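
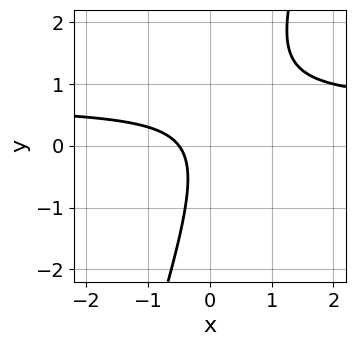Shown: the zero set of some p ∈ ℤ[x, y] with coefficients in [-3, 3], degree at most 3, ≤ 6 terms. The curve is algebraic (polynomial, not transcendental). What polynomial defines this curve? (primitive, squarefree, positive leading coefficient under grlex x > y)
(a) deg p = 2.
(b) From the visible intercepts: the curve avoids every integer y-axis point in the box.
(c) Together with the visible shape, these determine p as stated.

3*x*y - y^2 - 2*x - 1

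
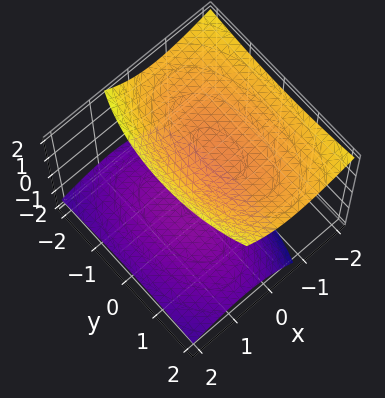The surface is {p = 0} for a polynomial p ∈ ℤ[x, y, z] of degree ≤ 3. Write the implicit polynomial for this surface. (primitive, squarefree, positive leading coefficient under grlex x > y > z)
The picture has 2 separate pieces.
The degree is 2 — no degree-1 surface has this shape.
From the axis intercepts and sections: it misses every integer gridline on the x-axis; no y-intercept at any integer in the box.
The integer polynomial consistent with all of this is the stated p.

3*x^2 + 3*x*z + y^2 - 3*z^2 + 3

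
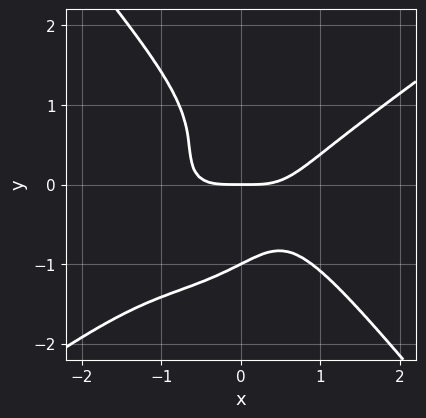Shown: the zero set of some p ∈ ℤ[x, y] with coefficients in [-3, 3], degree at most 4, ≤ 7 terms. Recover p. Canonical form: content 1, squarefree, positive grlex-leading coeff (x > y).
First, deg p = 4. No degree-3 curve has this shape.
Next, reading off the gridlines: the y-axis gridline crossings are at y ∈ {-1, 0}; it meets the x-axis at x = 0 (among the integer gridlines).
Finally, matching integer coefficients to the picture gives p.

2*x^4 - 2*x^3*y - 2*y^4 - 3*x*y^2 - 2*y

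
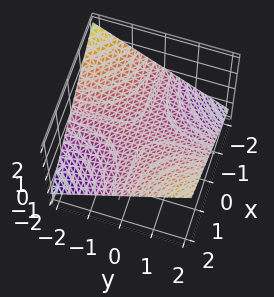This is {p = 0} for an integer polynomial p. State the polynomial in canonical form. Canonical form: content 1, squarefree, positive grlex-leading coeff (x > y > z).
x*y - 3*z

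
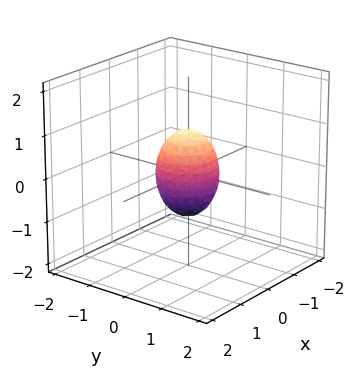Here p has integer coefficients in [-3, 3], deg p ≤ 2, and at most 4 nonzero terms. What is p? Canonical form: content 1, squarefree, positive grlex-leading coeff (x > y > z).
First, degree: a closed, bounded, convex surface; a quadric, so deg p = 2.
Next, symmetries: mirror symmetry z ↦ −z ⇒ only even powers of z; the surface is invariant under rotation about z: p = q(x² + y², z).
Next, checking where it meets the axes: among the integer gridlines, it crosses the z-axis at z ∈ {-1, 1}; a circular section at z = 0 has radius between 0 and 1.
Finally, solving for integer coefficients yields p as stated.

2*x^2 + 2*y^2 + z^2 - 1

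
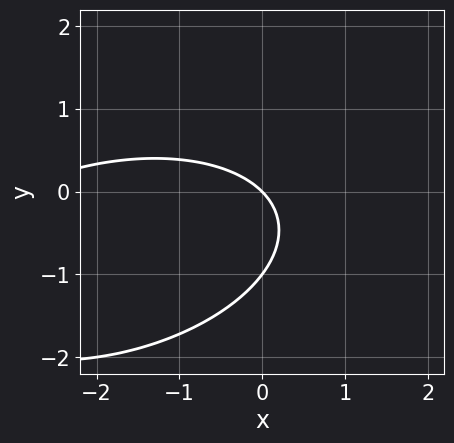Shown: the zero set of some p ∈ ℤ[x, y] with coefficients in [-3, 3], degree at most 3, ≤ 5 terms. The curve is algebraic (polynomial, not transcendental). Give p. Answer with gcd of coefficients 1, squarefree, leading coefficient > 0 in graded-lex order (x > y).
First, deg p = 2.
Next, checking where it meets the axes: one x-axis crossing is at x = 0; the y-axis gridline crossings are at y ∈ {-1, 0}.
Finally, matching integer coefficients to the picture gives p.

x^2 - x*y + 3*y^2 + 3*x + 3*y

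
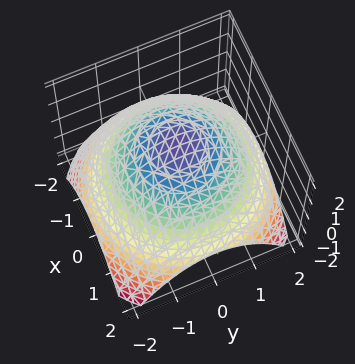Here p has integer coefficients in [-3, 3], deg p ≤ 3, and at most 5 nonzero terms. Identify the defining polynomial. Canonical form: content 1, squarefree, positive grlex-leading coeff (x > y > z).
The degree is 2 — a generic line meets the surface in up to 2 points.
Symmetry: every cross-section ⟂ z is a circle, so x, y appear only via x² + y².
Checking where it meets the axes: a circular section at z = 1 has radius exactly 1.
Matching integer coefficients to the picture gives p.

x^2 + y^2 + 2*z - 3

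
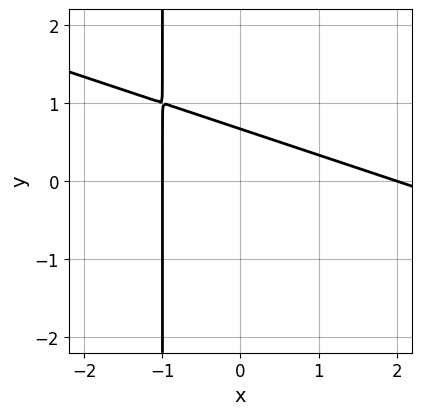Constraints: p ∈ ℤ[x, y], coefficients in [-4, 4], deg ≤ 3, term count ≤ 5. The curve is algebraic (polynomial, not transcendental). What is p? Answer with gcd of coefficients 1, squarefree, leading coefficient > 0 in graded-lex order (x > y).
x^2 + 3*x*y - x + 3*y - 2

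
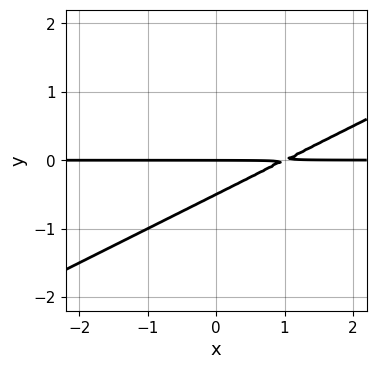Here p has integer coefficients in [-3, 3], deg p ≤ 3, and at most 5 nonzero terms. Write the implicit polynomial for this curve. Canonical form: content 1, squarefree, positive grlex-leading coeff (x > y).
x*y - 2*y^2 - y

1. Degree: a generic line meets the curve in up to 2 points, so deg p = 2.
2. Checking where it meets the axes: it meets the y-axis at y = 0 (among the integer gridlines); the visible x-axis segment lies entirely on the curve.
3. Matching integer coefficients to the picture gives p.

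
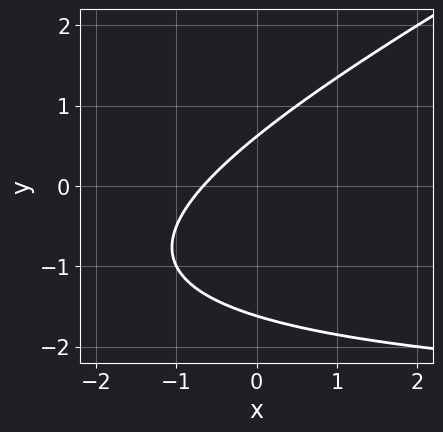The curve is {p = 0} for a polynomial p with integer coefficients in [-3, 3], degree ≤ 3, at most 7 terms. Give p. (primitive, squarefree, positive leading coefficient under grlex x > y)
x*y - 2*y^2 + 3*x - 2*y + 2

deg p = 2. No degree-1 curve has this shape.
Matching integer coefficients to the picture gives p.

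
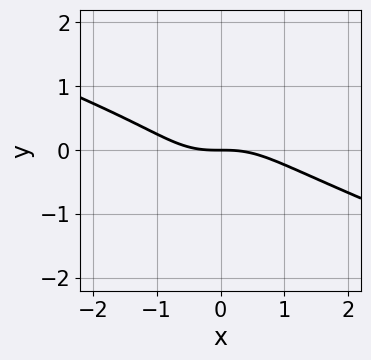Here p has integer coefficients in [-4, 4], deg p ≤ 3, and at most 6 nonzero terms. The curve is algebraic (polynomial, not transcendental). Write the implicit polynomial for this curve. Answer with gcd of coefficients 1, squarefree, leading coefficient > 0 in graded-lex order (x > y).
(a) deg p = 3. A generic line meets the curve in up to 3 points.
(b) Checking where it meets the axes: it meets the x-axis at x = 0 (among the integer gridlines); it crosses the y-axis at the gridline y = 0.
(c) Matching integer coefficients to the picture gives p.

x^3 + 2*x^2*y + 3*y^3 - y^2 + 2*y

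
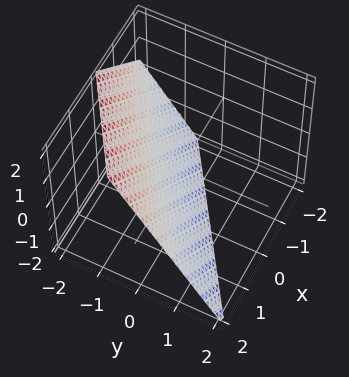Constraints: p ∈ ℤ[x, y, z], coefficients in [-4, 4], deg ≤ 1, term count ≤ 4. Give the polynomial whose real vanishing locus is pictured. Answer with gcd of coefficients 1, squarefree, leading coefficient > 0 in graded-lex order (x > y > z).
Degree: the surface is flat (a plane), so deg p = 1.
Against the integer gridlines: one x-axis crossing is at x = 1; it meets the z-axis at z = -1 (among the integer gridlines).
The integer polynomial consistent with all of this is the stated p.

2*x - 3*y - 2*z - 2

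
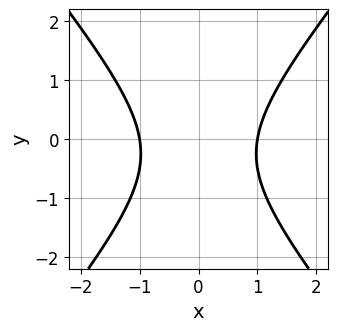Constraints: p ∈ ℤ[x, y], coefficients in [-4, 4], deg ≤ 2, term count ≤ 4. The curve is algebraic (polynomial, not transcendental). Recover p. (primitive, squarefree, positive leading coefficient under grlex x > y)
3*x^2 - 2*y^2 - y - 3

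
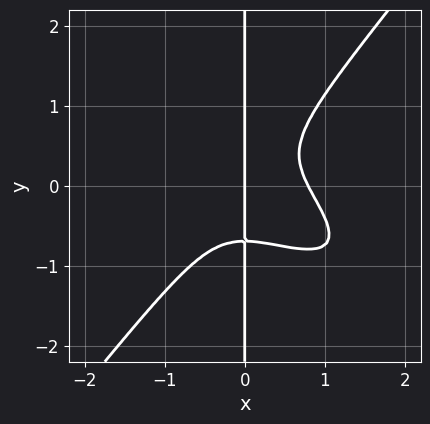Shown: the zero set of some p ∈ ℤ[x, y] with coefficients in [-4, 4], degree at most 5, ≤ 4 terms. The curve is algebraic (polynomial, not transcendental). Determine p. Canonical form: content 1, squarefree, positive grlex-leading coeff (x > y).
2*x^4 + 3*x^3*y - 3*x*y^3 - x

First, deg p = 4. The shape is more complex than any degree-3 curve.
Then, from the axis intercepts and sections: the visible y-axis segment lies entirely on the curve; one x-axis crossing is at x = 0.
Finally, together with the visible shape, these determine p as stated.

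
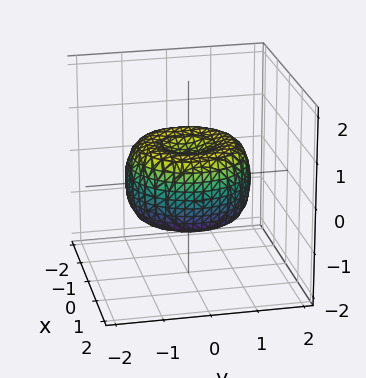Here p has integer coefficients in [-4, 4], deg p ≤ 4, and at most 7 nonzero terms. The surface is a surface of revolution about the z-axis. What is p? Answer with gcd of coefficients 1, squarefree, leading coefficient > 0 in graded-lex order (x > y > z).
2*x^4 + 4*x^2*y^2 + 2*y^4 - 3*x^2 - 3*y^2 + 3*z^2 - 1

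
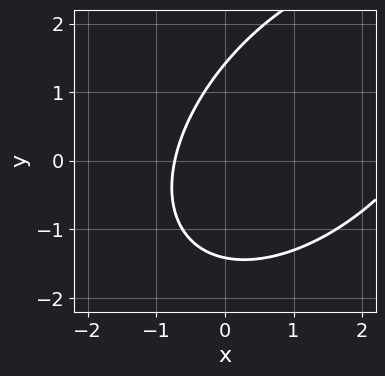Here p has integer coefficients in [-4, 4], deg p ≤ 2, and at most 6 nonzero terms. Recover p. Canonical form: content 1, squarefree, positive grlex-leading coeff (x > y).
x^2 - x*y + y^2 - 2*x - 2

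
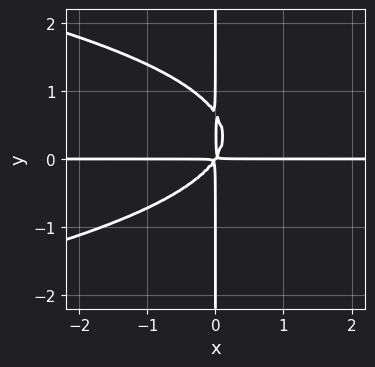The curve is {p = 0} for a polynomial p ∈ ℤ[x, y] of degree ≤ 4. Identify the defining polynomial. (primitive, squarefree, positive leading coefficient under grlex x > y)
3*x*y^3 + 3*x^2*y - 2*x*y^2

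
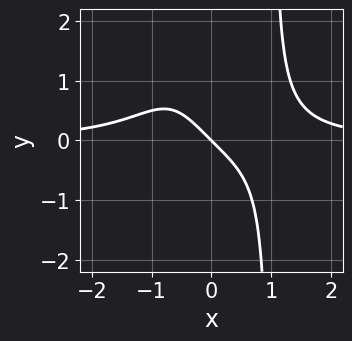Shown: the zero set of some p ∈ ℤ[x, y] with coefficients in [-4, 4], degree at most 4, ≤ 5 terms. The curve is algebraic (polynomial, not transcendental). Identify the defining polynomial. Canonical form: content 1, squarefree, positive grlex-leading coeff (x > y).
1. deg p = 4. A generic line meets the curve in up to 4 points.
2. Checking where it meets the axes: it meets the y-axis at y = 0 (among the integer gridlines); it crosses the x-axis at the gridline x = 0.
3. The integer polynomial consistent with all of this is the stated p.

x^3*y - x - y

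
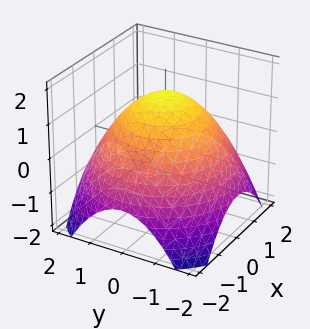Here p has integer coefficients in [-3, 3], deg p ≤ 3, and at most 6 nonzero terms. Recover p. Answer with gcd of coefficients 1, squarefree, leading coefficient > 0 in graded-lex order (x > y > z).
x^2 + y^2 + 2*z - 3

1. The degree is 2 — a generic line meets the surface in up to 2 points.
2. Symmetry: every cross-section ⟂ z is a circle, so x, y appear only via x² + y².
3. From the axis intercepts and sections: a circular section at z = 0 has radius between 1 and 2.
4. Assembling these constraints gives the stated polynomial.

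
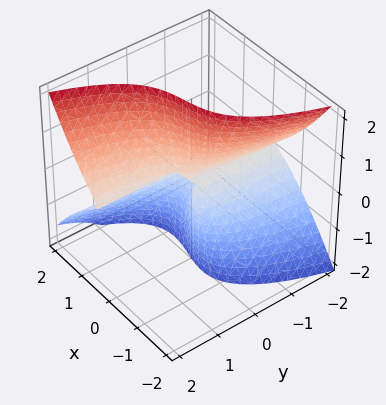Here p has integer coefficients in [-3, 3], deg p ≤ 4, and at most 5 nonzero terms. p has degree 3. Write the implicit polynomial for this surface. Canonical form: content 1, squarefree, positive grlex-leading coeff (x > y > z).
The degree is 3 — the shape is more complex than any degree-2 surface.
Checking where it meets the axes: the visible z-axis segment lies entirely on the surface; every point of the y-axis in the box is on the surface.
Together with the visible shape, these determine p as stated.

2*x^3 - 2*y*z^2 - x^2 + x*z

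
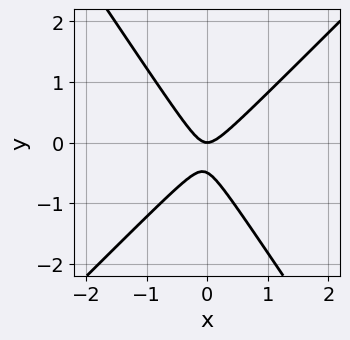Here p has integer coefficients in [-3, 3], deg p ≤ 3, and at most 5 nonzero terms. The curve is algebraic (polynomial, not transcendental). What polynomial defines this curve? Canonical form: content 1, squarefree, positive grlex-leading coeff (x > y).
First, deg p = 2.
Next, reading off the gridlines: one y-axis crossing is at y = 0; it crosses the x-axis at the gridline x = 0.
Finally, assembling these constraints gives the stated polynomial.

3*x^2 - x*y - 2*y^2 - y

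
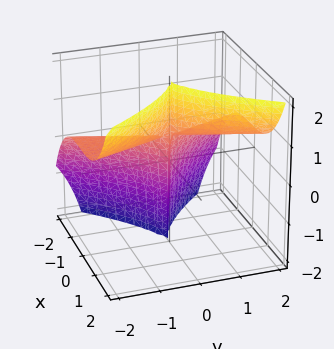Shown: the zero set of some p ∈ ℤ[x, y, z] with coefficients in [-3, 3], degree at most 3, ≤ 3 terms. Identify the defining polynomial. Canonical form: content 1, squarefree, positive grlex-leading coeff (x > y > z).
2*x^3 - 3*y^2*z + 2*y^2

1. deg p = 3.
2. From the visible intercepts: it crosses the x-axis at the gridline x = 0; it meets the y-axis at y = 0 (among the integer gridlines); the visible z-axis segment lies entirely on the surface.
3. Fitting integer coefficients to these (and the overall shape) gives p.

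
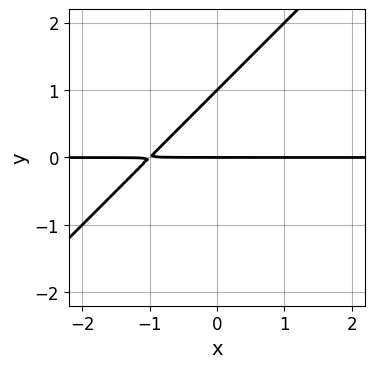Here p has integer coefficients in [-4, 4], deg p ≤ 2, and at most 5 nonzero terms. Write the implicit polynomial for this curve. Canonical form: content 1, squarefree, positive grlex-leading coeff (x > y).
x*y - y^2 + y

Degree: a generic line meets the curve in up to 2 points, so deg p = 2.
Against the integer gridlines: the y-axis gridline crossings are at y ∈ {0, 1}; the visible x-axis segment lies entirely on the curve.
These observations pin down the coefficients.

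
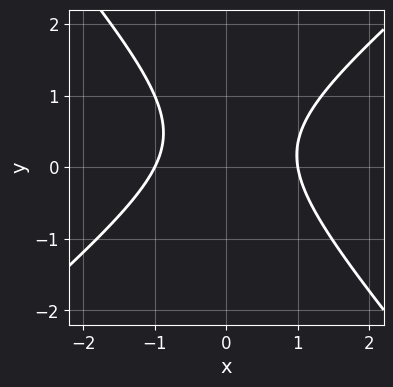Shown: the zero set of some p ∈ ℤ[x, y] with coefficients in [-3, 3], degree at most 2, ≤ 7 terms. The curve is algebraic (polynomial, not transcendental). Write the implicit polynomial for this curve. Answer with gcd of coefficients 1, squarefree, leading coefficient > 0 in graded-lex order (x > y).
Degree: the shape is more complex than any degree-1 curve, so deg p = 2.
Observable constraints: it misses every integer gridline on the y-axis; among the integer gridlines, it crosses the x-axis at x ∈ {-1, 1}.
These observations pin down the coefficients.

3*x^2 - x*y - 3*y^2 + 2*y - 3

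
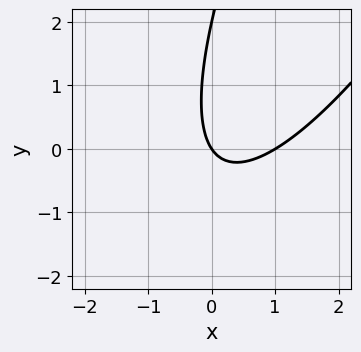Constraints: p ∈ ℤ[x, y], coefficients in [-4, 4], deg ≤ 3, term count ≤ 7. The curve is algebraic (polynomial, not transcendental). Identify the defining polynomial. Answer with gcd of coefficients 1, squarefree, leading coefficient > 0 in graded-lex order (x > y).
1. Degree: a generic line meets the curve in up to 2 points, so deg p = 2.
2. Observable constraints: among the integer gridlines, it crosses the y-axis at y ∈ {0, 2}; the x-axis gridline crossings are at x ∈ {0, 1}.
3. These observations pin down the coefficients.

3*x^2 - 3*x*y + y^2 - 3*x - 2*y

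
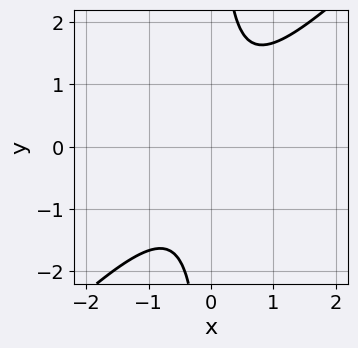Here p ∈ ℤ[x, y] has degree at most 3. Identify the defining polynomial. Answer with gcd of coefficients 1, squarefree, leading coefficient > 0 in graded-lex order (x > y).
3*x^2 - 3*x*y + 2

First, degree: the shape is more complex than any degree-1 curve, so deg p = 2.
Next, reading off the gridlines: it misses every integer gridline on the x-axis; the curve avoids every integer y-axis point in the box.
Finally, matching integer coefficients to the picture gives p.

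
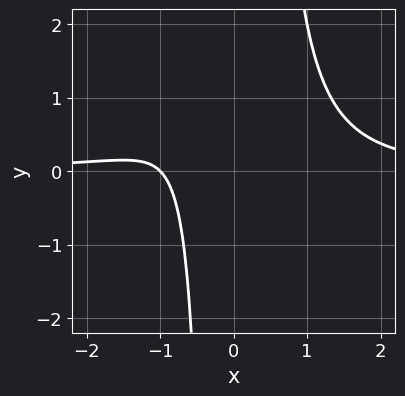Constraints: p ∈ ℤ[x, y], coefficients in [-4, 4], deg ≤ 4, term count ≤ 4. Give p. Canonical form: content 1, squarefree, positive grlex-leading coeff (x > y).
deg p = 4. The shape is more complex than any degree-3 curve.
Checking where it meets the axes: it crosses the x-axis at the gridline x = -1; no y-intercept at any integer in the box.
Solving for integer coefficients yields p as stated.

x^3*y - x - 1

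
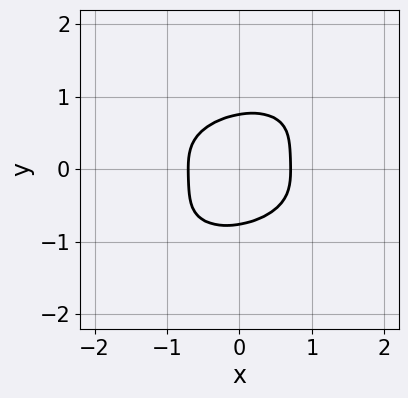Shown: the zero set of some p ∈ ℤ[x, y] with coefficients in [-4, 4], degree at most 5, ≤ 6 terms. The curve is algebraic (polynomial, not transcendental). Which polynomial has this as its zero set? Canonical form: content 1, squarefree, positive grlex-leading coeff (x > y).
1. deg p = 4.
2. Matching integer coefficients to the picture gives p.

x^2*y^2 - 2*x*y^3 + 3*y^4 + 2*x^2 - 1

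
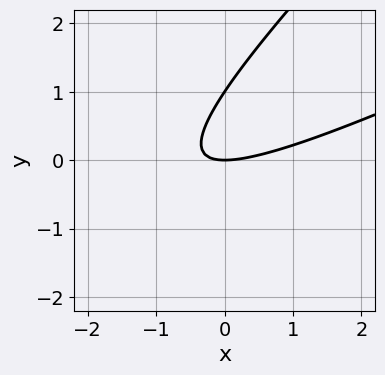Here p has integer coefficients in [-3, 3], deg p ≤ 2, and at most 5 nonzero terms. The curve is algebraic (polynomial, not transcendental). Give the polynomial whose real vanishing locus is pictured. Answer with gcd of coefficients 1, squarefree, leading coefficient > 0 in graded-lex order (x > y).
(a) deg p = 2. No degree-1 curve has this shape.
(b) Observable constraints: among the integer gridlines, it crosses the y-axis at y ∈ {0, 1}; one x-axis crossing is at x = 0.
(c) Matching integer coefficients to the picture gives p.

x^2 - 3*x*y + 2*y^2 - 2*y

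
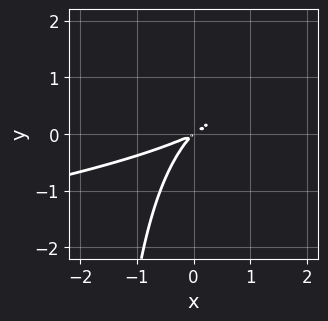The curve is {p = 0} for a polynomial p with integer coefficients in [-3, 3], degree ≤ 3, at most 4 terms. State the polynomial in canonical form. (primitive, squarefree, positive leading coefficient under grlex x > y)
x*y^2 + x^2 - 3*x*y + 2*y^2

(a) The degree is 3 — the shape is more complex than any degree-2 curve.
(b) Solving for integer coefficients yields p as stated.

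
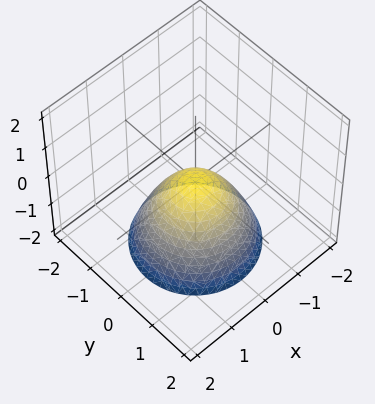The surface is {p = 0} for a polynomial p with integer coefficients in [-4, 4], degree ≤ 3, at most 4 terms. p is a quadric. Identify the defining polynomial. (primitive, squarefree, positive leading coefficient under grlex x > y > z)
x^2 + y^2 + z

Degree: a paraboloid; a quadric, so deg p = 2.
Symmetry: the surface is invariant under rotation about z: p = q(x² + y², z).
From the visible intercepts: it meets the y-axis at y = 0 (among the integer gridlines); one x-axis crossing is at x = 0; it meets the z-axis at z = 0 (among the integer gridlines).
Fitting integer coefficients to these (and the overall shape) gives p.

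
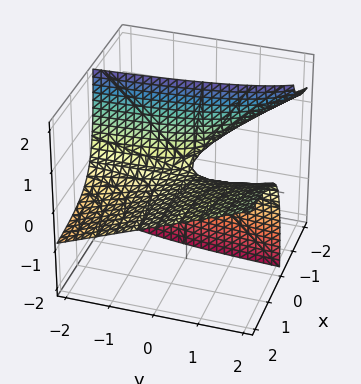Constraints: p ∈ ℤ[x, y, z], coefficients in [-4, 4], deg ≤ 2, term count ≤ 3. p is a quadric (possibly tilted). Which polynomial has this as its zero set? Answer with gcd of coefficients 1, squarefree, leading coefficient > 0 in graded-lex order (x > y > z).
x*y - 2*x*z - z

(a) The degree is 2 — the shape is more complex than any degree-1 surface.
(b) From the axis intercepts and sections: the visible y-axis segment lies entirely on the surface; one z-axis crossing is at z = 0; every point of the x-axis in the box is on the surface.
(c) Together with the visible shape, these determine p as stated.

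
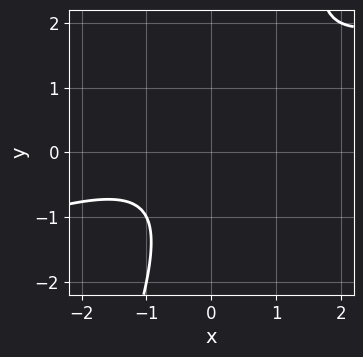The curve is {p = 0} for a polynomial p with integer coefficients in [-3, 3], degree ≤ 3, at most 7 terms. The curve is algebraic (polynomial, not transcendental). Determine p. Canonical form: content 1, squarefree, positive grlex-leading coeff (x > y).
First, deg p = 2. The shape is more complex than any degree-1 curve.
Then, from the axis intercepts and sections: it misses every integer gridline on the x-axis; it misses every integer gridline on the y-axis.
Finally, matching integer coefficients to the picture gives p.

x^2 - 3*x*y + y^2 + x + 2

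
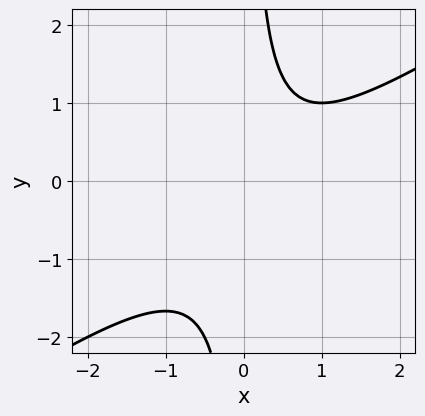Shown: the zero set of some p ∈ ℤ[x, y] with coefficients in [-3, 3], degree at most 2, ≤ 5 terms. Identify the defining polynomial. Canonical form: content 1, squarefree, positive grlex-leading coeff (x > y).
2*x^2 - 3*x*y - x + 2

1. deg p = 2.
2. Reading off the gridlines: it misses every integer gridline on the y-axis; no x-intercept at any integer in the box.
3. Together with the visible shape, these determine p as stated.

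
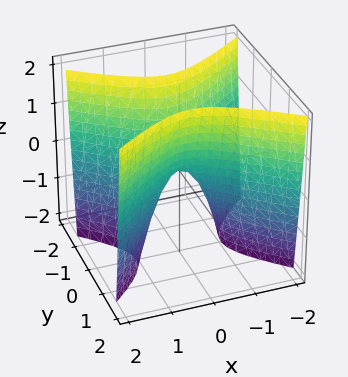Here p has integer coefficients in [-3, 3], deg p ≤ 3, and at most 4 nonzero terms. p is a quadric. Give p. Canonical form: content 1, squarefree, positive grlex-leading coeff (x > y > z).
(a) Degree: a saddle surface; a quadric, so deg p = 2.
(b) Symmetries: the x ↦ −x reflection is a symmetry, so x appears only in even powers; mirror symmetry y ↦ −y ⇒ only even powers of y.
(c) From the visible intercepts: one y-axis crossing is at y = 0; it crosses the x-axis at the gridline x = 0; it crosses the z-axis at the gridline z = 0.
(d) The integer polynomial consistent with all of this is the stated p.

2*x^2 - 3*y^2 + z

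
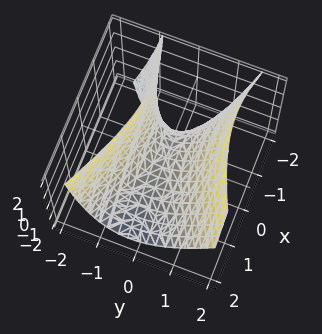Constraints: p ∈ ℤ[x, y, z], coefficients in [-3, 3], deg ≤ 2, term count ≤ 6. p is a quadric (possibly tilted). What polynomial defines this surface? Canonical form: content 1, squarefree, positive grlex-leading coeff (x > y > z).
First, degree: no degree-1 surface has this shape, so deg p = 2.
Then, reading off the gridlines: it crosses the x-axis at the gridline x = 0; one y-axis crossing is at y = 0; it crosses the z-axis at the gridline z = 0.
Finally, assembling these constraints gives the stated polynomial.

x^2 + x*z - 3*y^2 + y*z + 2*z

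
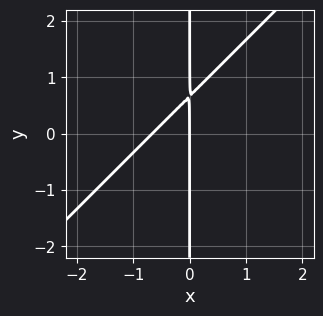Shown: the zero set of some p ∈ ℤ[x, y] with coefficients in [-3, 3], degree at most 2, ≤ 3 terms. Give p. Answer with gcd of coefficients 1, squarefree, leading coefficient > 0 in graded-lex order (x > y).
3*x^2 - 3*x*y + 2*x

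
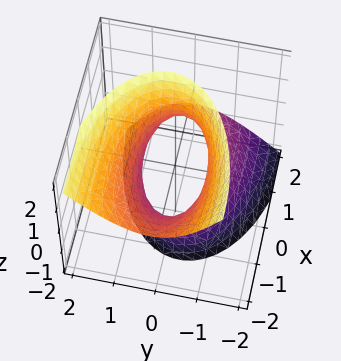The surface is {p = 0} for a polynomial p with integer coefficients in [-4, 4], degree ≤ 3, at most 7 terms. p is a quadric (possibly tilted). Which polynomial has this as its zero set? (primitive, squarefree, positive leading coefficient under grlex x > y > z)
x^2 + 2*x*z + 3*y^2 - y*z - z^2 - 2

1. deg p = 2. The shape is more complex than any degree-1 surface.
2. Against the integer gridlines: no z-intercept at any integer in the box.
3. Putting this together gives p.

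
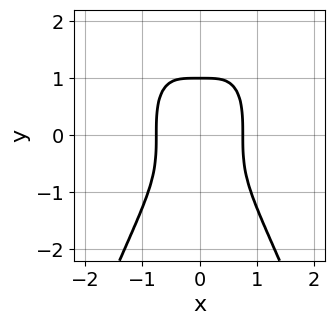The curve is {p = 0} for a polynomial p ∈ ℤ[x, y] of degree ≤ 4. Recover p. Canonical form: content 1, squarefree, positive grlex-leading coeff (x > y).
3*x^4 + y^3 - 1

(a) Degree: the shape is more complex than any degree-3 curve, so deg p = 4.
(b) Symmetries: the x ↦ −x reflection is a symmetry, so x appears only in even powers.
(c) Reading off the gridlines: it crosses the y-axis at the gridline y = 1.
(d) Assembling these constraints gives the stated polynomial.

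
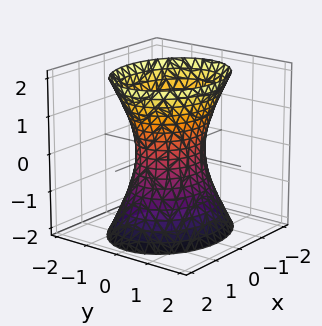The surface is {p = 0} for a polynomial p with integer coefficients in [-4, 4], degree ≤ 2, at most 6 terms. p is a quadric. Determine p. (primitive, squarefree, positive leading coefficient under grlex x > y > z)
2*x^2 + 3*y^2 - z^2 - 2

The degree is 2 — an hourglass — one-sheet hyperboloid; a quadric.
Symmetries: mirror symmetry z ↦ −z ⇒ only even powers of z; the y ↦ −y reflection is a symmetry, so y appears only in even powers; the x ↦ −x reflection is a symmetry, so x appears only in even powers.
From the axis intercepts and sections: the x-axis gridline crossings are at x ∈ {-1, 1}; no z-intercept at any integer in the box.
The integer polynomial consistent with all of this is the stated p.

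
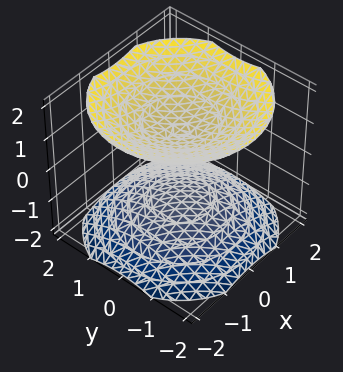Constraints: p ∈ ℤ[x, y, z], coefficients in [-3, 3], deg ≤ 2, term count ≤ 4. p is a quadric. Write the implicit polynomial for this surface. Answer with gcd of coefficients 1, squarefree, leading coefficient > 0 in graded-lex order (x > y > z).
1. There are 2 components.
2. deg p = 2.
3. Symmetries: the z ↦ −z reflection is a symmetry, so z appears only in even powers; rotational symmetry about the z-axis ⇒ p depends on x, y only through x² + y².
4. From the axis intercepts and sections: no y-intercept at any integer in the box; no x-intercept at any integer in the box; among the integer gridlines, it crosses the z-axis at z ∈ {-1, 1}.
5. Putting this together gives p.

2*x^2 + 2*y^2 - 3*z^2 + 3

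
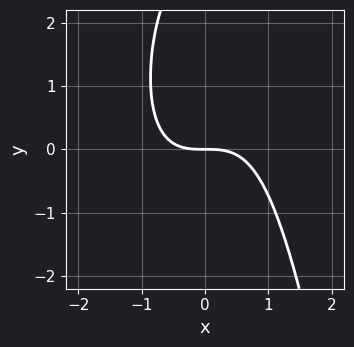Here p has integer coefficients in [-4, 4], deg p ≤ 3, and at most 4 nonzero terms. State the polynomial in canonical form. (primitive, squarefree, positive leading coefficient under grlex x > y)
2*x^3 - x^2*y - y^2 + 3*y

1. Degree: no degree-2 curve has this shape, so deg p = 3.
2. Reading off the gridlines: it meets the x-axis at x = 0 (among the integer gridlines); it meets the y-axis at y = 0 (among the integer gridlines).
3. These observations pin down the coefficients.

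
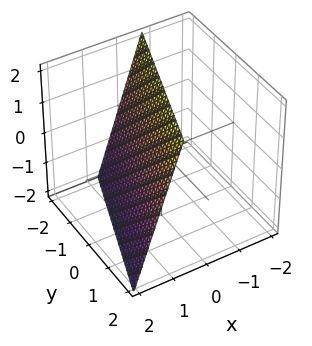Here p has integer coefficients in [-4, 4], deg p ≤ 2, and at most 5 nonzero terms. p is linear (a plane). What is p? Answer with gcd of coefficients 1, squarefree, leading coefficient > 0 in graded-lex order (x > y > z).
3*x - y + z - 2

The degree is 1 — the surface is flat (a plane).
From the axis intercepts and sections: it meets the z-axis at z = 2 (among the integer gridlines); one y-axis crossing is at y = -2.
Together with the visible shape, these determine p as stated.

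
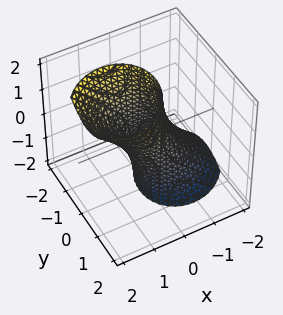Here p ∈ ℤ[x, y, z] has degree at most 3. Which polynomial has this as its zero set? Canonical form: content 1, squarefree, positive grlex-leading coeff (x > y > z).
3*x^2 - x*y - 3*x*z + 3*y^2 - 2

1. deg p = 2. No degree-1 surface has this shape.
2. From the axis intercepts and sections: the surface avoids every integer z-axis point in the box.
3. Together with the visible shape, these determine p as stated.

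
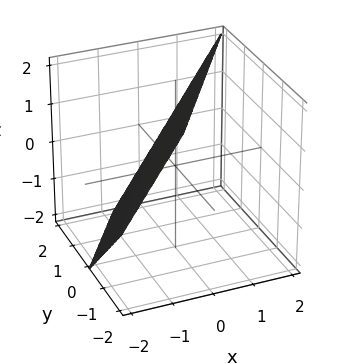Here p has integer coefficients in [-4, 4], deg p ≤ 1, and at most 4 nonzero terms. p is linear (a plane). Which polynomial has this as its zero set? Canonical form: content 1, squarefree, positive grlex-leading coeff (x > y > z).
3*x - 2*y - 2*z + 2

First, deg p = 1. Every cross-section is a straight line — this is a plane.
Next, from the axis intercepts and sections: one z-axis crossing is at z = 1; it crosses the y-axis at the gridline y = 1.
Finally, solving for integer coefficients yields p as stated.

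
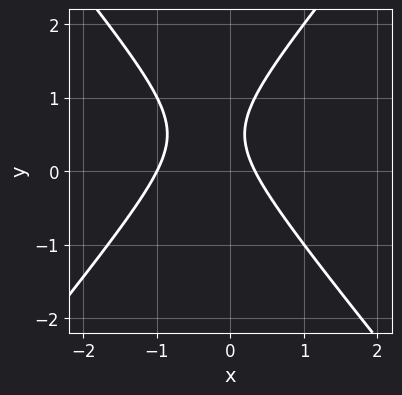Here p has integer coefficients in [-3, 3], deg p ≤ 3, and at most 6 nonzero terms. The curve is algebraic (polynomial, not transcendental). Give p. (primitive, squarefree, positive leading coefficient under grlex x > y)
3*x^2 - 2*y^2 + 2*x + 2*y - 1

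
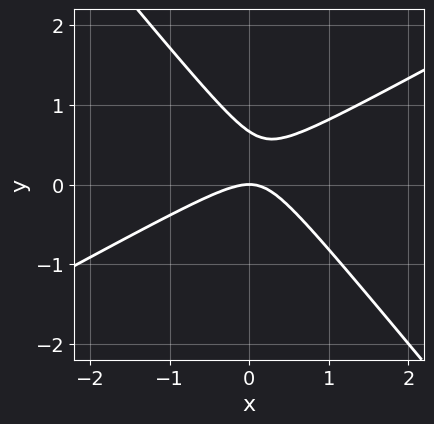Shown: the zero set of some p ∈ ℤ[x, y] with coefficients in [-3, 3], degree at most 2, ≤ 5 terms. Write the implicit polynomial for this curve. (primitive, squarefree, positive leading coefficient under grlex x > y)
First, the degree is 2 — the shape is more complex than any degree-1 curve.
Then, against the integer gridlines: one x-axis crossing is at x = 0; it crosses the y-axis at the gridline y = 0.
Finally, assembling these constraints gives the stated polynomial.

2*x^2 - 2*x*y - 3*y^2 + 2*y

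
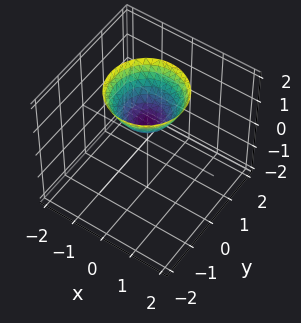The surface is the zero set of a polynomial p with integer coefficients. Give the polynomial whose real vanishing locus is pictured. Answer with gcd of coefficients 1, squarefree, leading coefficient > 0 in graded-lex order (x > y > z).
First, deg p = 2. A generic line meets the surface in up to 2 points.
Then, symmetry: the z-axis is an axis of rotation, so x and y enter only as x² + y².
Next, from the visible intercepts: a circular section at z = 1 has radius between 0 and 1; it misses every integer gridline on the y-axis.
Finally, fitting integer coefficients to these (and the overall shape) gives p.

3*x^2 + 3*y^2 - 3*z + 2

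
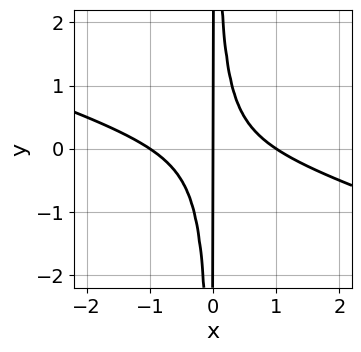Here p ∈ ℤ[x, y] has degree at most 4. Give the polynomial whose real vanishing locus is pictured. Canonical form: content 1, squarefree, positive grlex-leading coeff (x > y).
x^3 + 3*x^2*y - x

1. The degree is 3 — a generic line meets the curve in up to 3 points.
2. From the visible intercepts: the x-axis gridline crossings are at x ∈ {-1, 0, 1}; every point of the y-axis in the box is on the curve.
3. Matching integer coefficients to the picture gives p.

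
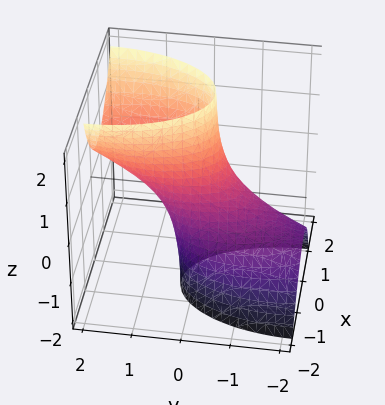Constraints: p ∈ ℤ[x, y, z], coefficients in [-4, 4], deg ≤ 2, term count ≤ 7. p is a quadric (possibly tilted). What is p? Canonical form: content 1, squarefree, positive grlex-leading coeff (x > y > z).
3*x^2 - x*z + y^2 - 2*y*z - 1

First, deg p = 2.
Then, from the visible intercepts: among the integer gridlines, it crosses the y-axis at y ∈ {-1, 1}; no z-intercept at any integer in the box.
Finally, solving for integer coefficients yields p as stated.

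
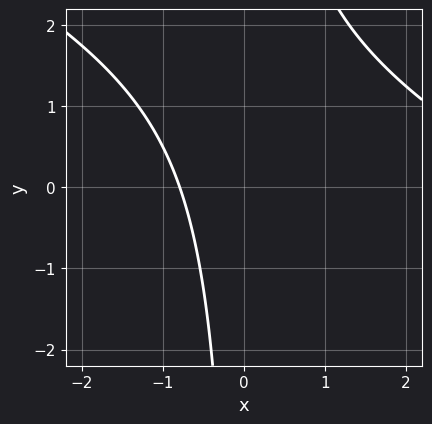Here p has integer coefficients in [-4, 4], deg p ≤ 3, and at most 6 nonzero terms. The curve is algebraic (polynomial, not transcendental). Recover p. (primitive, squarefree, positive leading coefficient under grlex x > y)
1. Degree: no degree-1 curve has this shape, so deg p = 2.
2. Reading off the gridlines: the curve avoids every integer y-axis point in the box.
3. Together with the visible shape, these determine p as stated.

x^2 + 2*x*y - 3*x - 3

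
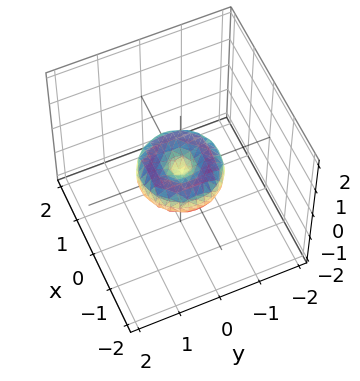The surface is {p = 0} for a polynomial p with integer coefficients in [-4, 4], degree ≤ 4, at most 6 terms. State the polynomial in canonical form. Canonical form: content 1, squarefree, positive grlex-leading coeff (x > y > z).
2*x^4 + 4*x^2*y^2 + 2*y^4 - 2*x^2 - 2*y^2 + 3*z^2

deg p = 4. The shape is more complex than any degree-3 surface.
Symmetries: the z-axis is an axis of rotation, so x and y enter only as x² + y².
Checking where it meets the axes: it crosses the z-axis at the gridline z = 0; the y-axis gridline crossings are at y ∈ {-1, 0, 1}.
The integer polynomial consistent with all of this is the stated p. Check: (-1, 0, 0) on the x-axis lies on the surface, and p(-1, 0, 0) = 0. ✓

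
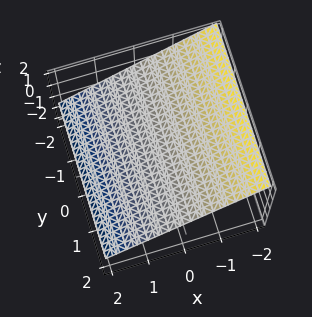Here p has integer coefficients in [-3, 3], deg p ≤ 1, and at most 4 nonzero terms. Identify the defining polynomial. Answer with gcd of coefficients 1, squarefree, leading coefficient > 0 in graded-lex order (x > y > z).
1. The degree is 1 — every cross-section is a straight line — this is a plane.
2. Checking where it meets the axes: no y-intercept at any integer in the box; one x-axis crossing is at x = 1.
3. Solving for integer coefficients yields p as stated.

2*x + 3*z - 2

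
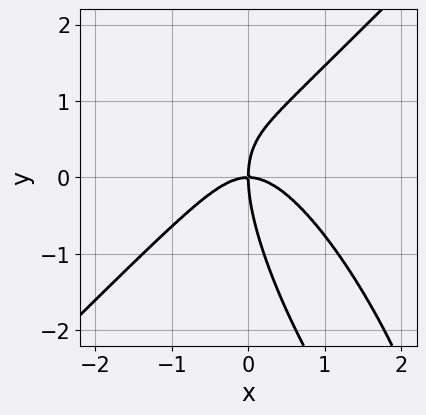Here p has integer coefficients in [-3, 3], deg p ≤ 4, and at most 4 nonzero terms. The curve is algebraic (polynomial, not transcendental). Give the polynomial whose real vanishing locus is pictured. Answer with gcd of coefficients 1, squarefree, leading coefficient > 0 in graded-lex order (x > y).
3*x^3 - 2*x*y^2 - y^3 + 3*x*y

(a) Degree: no degree-2 curve has this shape, so deg p = 3.
(b) From the visible intercepts: one y-axis crossing is at y = 0; it crosses the x-axis at the gridline x = 0.
(c) Assembling these constraints gives the stated polynomial.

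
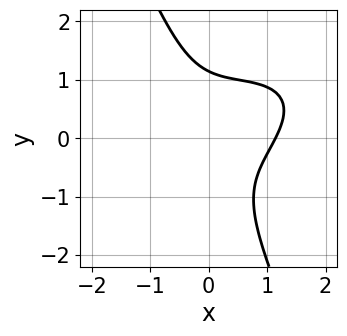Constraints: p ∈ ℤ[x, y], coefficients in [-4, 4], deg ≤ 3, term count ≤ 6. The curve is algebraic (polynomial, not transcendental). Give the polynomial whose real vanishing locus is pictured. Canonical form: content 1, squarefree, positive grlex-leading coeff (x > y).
2*x^3 - 3*x^2*y + 3*x*y^2 + 2*y^3 - 3

(a) The degree is 3 — a generic line meets the curve in up to 3 points.
(b) The integer polynomial consistent with all of this is the stated p.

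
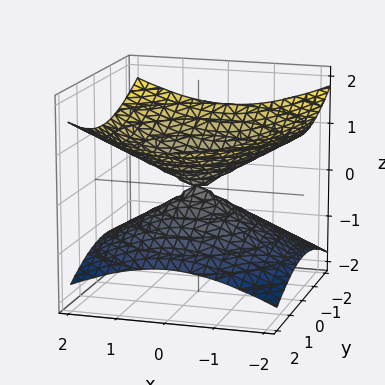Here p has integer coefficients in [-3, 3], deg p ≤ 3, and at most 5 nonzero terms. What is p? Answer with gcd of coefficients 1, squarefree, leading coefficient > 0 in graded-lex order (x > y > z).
x^2 + y^2 - 3*z^2

First, degree: a double cone through the origin; a quadric, so deg p = 2.
Next, by symmetry, the z-axis is an axis of rotation, so x and y enter only as x² + y²; the z ↦ −z reflection is a symmetry, so z appears only in even powers.
Next, observable constraints: it meets the z-axis at z = 0 (among the integer gridlines); it meets the y-axis at y = 0 (among the integer gridlines); a circular section at z = -1 has radius between 1 and 2.
Finally, the integer polynomial consistent with all of this is the stated p.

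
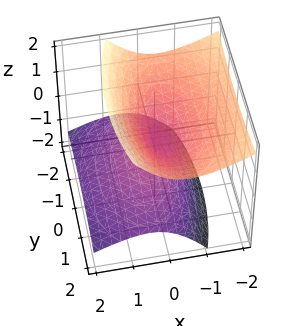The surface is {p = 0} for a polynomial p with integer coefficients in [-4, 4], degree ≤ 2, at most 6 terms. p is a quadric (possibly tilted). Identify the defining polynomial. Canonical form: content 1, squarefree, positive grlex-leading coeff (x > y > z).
First, the picture has 2 separate pieces. They look like related sheets of one shape, so recover p as a whole.
Then, deg p = 2. A generic line meets the surface in up to 2 points.
Then, against the integer gridlines: it crosses the z-axis at the gridline z = 0; one y-axis crossing is at y = 0; it crosses the x-axis at the gridline x = 0.
Finally, putting this together gives p.

3*x^2 + 3*x*z + y^2 - 3*z^2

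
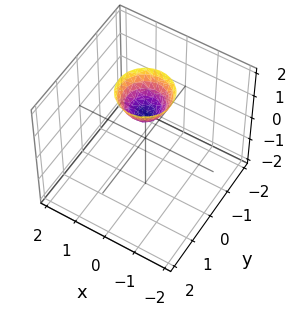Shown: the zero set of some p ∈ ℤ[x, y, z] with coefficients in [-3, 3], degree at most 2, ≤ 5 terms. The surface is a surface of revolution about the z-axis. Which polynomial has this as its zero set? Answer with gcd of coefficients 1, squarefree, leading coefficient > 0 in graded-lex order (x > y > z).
3*x^2 + 3*y^2 - 2*z + 2

(a) Degree: the shape is more complex than any degree-1 surface, so deg p = 2.
(b) Symmetries: the z-axis is an axis of rotation, so x and y enter only as x² + y².
(c) Against the integer gridlines: it meets the z-axis at z = 1 (among the integer gridlines); a circular section at z = 2 has radius between 0 and 1; the surface avoids every integer x-axis point in the box.
(d) The integer polynomial consistent with all of this is the stated p.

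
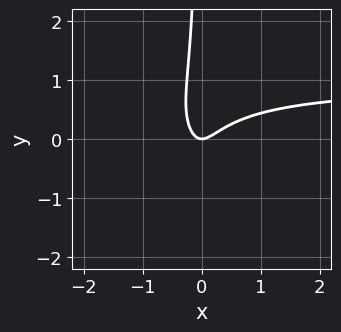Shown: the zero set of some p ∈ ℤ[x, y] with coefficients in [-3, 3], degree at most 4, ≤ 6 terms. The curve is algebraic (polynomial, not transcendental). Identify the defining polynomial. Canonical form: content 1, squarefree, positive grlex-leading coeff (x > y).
1. The degree is 3 — a generic line meets the curve in up to 3 points.
2. Checking where it meets the axes: it meets the x-axis at x = 0 (among the integer gridlines); it crosses the y-axis at the gridline y = 0.
3. These observations pin down the coefficients.

3*x^2*y + 2*x*y^2 - 3*x^2 + 2*x*y + y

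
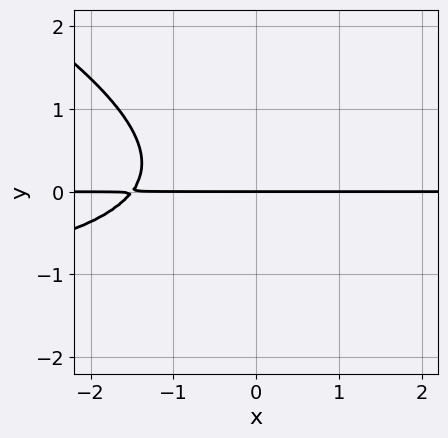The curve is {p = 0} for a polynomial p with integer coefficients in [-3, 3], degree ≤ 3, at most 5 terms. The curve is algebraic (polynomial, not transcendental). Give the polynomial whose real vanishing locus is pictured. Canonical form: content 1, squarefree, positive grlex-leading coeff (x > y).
x*y^2 + 2*y^3 + 2*x*y + 3*y

1. deg p = 3. The shape is more complex than any degree-2 curve.
2. Against the integer gridlines: the visible x-axis segment lies entirely on the curve; one y-axis crossing is at y = 0.
3. These observations pin down the coefficients.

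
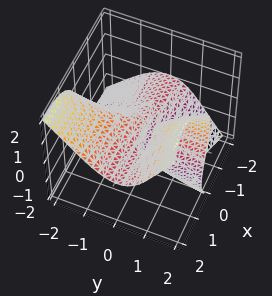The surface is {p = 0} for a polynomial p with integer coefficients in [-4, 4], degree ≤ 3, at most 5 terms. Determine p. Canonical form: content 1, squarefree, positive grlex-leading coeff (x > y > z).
2*x^2*z - 3*x*y^2 + z^3 - 2*y*z + y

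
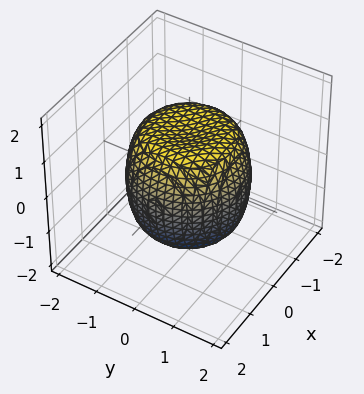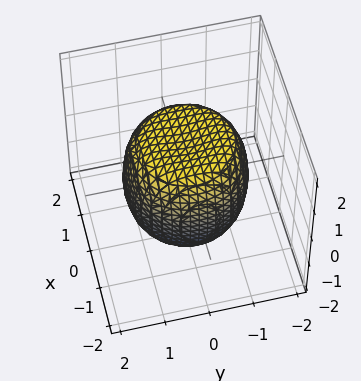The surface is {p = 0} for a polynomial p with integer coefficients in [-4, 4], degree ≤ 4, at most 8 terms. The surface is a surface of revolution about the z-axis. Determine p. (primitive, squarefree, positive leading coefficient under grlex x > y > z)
2*x^4 + 4*x^2*y^2 + 2*y^4 - 2*x^2 - 2*y^2 + 2*z^2 - 3

(a) deg p = 4. The shape is more complex than any degree-3 surface.
(b) By symmetry, the z-axis is an axis of rotation, so x and y enter only as x² + y².
(c) From the axis intercepts and sections: a circular section at z = 0 has radius between 1 and 2.
(d) Putting this together gives p.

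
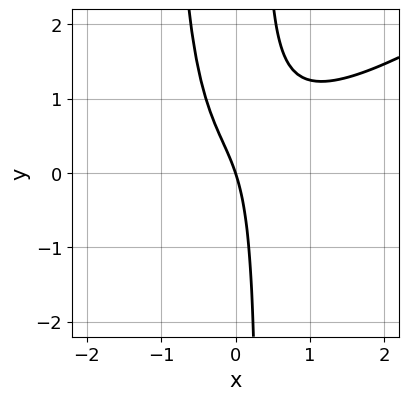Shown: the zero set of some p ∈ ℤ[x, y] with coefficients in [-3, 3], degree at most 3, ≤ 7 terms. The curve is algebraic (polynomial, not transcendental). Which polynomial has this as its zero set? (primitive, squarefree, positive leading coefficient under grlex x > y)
The degree is 3 — no degree-2 curve has this shape.
From the visible intercepts: it crosses the y-axis at the gridline y = 0; one x-axis crossing is at x = 0.
These observations pin down the coefficients.

2*x^3 - 3*x^2*y - 2*x*y + 3*x + y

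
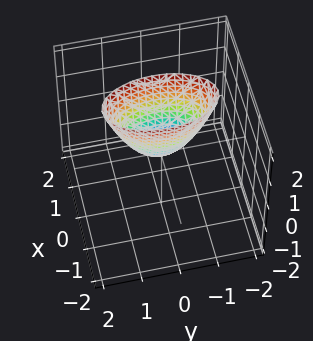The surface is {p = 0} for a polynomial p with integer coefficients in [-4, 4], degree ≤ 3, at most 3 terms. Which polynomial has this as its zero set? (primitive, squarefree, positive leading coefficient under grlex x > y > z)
3*x^2 + y^2 - z

1. The degree is 2 — a paraboloid; a quadric.
2. Symmetries: mirror symmetry y ↦ −y ⇒ only even powers of y; mirror symmetry x ↦ −x ⇒ only even powers of x.
3. From the visible intercepts: one x-axis crossing is at x = 0; it meets the z-axis at z = 0 (among the integer gridlines); it crosses the y-axis at the gridline y = 0.
4. Matching integer coefficients to the picture gives p.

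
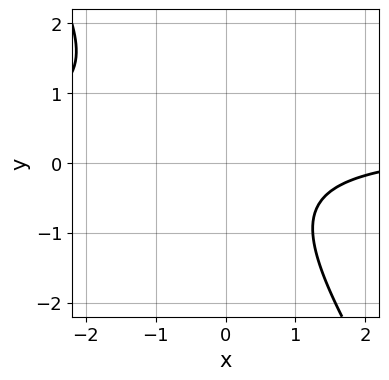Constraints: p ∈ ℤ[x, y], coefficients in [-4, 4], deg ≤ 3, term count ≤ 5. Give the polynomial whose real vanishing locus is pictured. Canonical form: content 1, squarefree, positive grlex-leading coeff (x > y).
deg p = 2. The shape is more complex than any degree-1 curve.
Observable constraints: no y-intercept at any integer in the box; the curve avoids every integer x-axis point in the box.
These observations pin down the coefficients.

3*x*y + 2*y^2 - x + 3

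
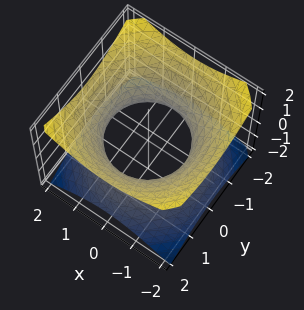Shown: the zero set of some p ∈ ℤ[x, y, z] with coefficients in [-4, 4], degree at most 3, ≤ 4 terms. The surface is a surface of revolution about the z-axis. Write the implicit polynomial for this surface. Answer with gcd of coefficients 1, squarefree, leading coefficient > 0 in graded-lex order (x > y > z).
(a) The degree is 2 — a generic line meets the surface in up to 2 points.
(b) Symmetries: rotational symmetry about the z-axis ⇒ p depends on x, y only through x² + y².
(c) Against the integer gridlines: the surface avoids every integer z-axis point in the box; a circular section at z = 1 has radius between 1 and 2.
(d) Solving for integer coefficients yields p as stated.

2*x^2 + 2*y^2 - 3*z^2 - 3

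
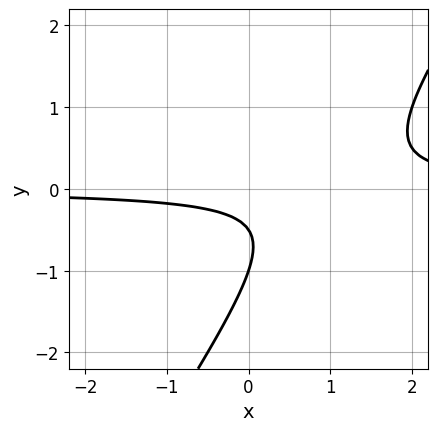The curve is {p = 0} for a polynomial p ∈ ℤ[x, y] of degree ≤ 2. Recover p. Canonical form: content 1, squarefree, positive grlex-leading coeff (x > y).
(a) deg p = 2.
(b) Checking where it meets the axes: it meets the y-axis at y = -1 (among the integer gridlines); no x-intercept at any integer in the box.
(c) Solving for integer coefficients yields p as stated.

3*x*y - 2*y^2 - 3*y - 1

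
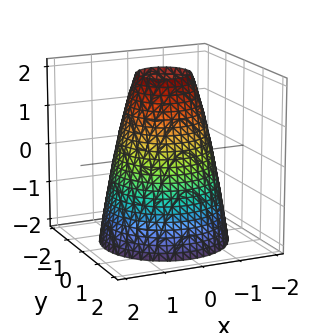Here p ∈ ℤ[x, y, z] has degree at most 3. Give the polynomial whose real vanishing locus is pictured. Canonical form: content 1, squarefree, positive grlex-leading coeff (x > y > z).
2*x^2 + 2*y^2 + z - 3

First, degree: no degree-1 surface has this shape, so deg p = 2.
Next, symmetries: rotational symmetry about the z-axis ⇒ p depends on x, y only through x² + y².
Next, checking where it meets the axes: it misses every integer gridline on the z-axis; a circular section at z = 2 has radius between 0 and 1.
Finally, matching integer coefficients to the picture gives p.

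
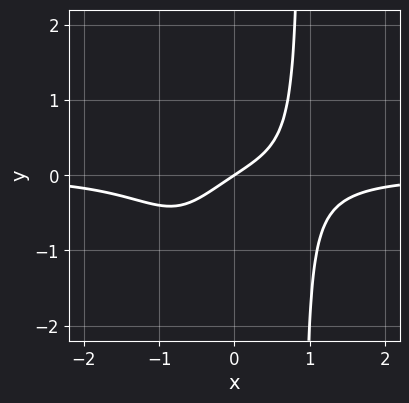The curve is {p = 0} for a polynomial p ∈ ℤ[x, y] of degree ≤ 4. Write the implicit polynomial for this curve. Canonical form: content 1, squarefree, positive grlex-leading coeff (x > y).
3*x^3*y + x^2*y + 2*x - 3*y

1. Degree: no degree-3 curve has this shape, so deg p = 4.
2. Observable constraints: it crosses the x-axis at the gridline x = 0; it crosses the y-axis at the gridline y = 0.
3. Putting this together gives p.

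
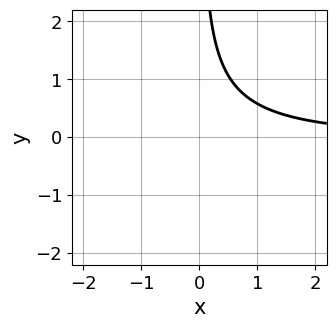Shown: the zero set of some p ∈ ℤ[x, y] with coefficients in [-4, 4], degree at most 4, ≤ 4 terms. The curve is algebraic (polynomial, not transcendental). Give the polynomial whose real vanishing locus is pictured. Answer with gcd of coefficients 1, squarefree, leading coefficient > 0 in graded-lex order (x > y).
1. Degree: no degree-2 curve has this shape, so deg p = 3.
2. Against the integer gridlines: the curve avoids every integer y-axis point in the box; it misses every integer gridline on the x-axis.
3. Assembling these constraints gives the stated polynomial.

x^2*y + 2*x*y^2 + 3*x*y - 3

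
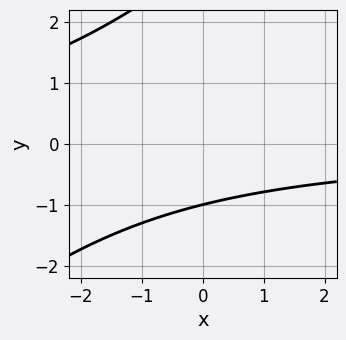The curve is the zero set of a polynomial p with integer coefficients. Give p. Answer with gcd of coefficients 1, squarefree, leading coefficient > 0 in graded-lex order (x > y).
x*y - y^2 + 2*y + 3

First, the degree is 2 — a generic line meets the curve in up to 2 points.
Then, observable constraints: it meets the y-axis at y = -1 (among the integer gridlines); it misses every integer gridline on the x-axis.
Finally, matching integer coefficients to the picture gives p.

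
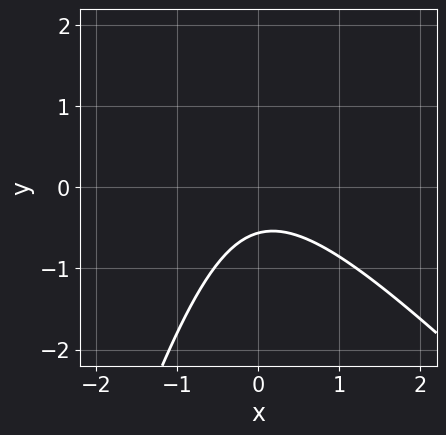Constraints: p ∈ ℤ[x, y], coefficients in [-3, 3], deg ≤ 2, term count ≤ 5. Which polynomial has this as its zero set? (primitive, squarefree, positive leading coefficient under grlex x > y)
3*x^2 + 2*x*y - y^2 + 3*y + 2

The degree is 2 — no degree-1 curve has this shape.
Checking where it meets the axes: no x-intercept at any integer in the box.
Fitting integer coefficients to these (and the overall shape) gives p.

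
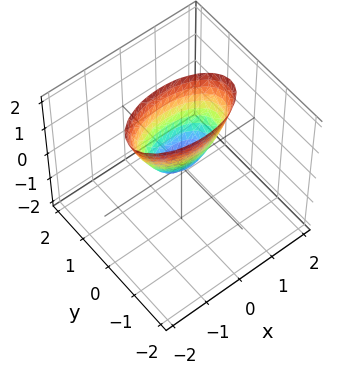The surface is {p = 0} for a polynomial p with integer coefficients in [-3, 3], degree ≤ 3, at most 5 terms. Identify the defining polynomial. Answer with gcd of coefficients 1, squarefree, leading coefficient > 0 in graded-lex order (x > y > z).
x^2 + 3*y^2 - z

(a) deg p = 2. A paraboloid; a quadric.
(b) Symmetries: it's symmetric under x → −x, forcing even powers of x; the y ↦ −y reflection is a symmetry, so y appears only in even powers.
(c) Observable constraints: one x-axis crossing is at x = 0; it crosses the z-axis at the gridline z = 0.
(d) Together with the visible shape, these determine p as stated.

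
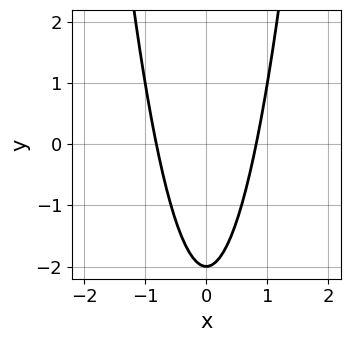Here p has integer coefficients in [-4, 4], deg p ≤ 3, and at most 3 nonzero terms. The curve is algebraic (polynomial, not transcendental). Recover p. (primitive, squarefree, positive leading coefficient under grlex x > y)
3*x^2 - y - 2

deg p = 2.
Symmetries: mirror symmetry x ↦ −x ⇒ only even powers of x.
Observable constraints: it meets the y-axis at y = -2 (among the integer gridlines).
Solving for integer coefficients yields p as stated.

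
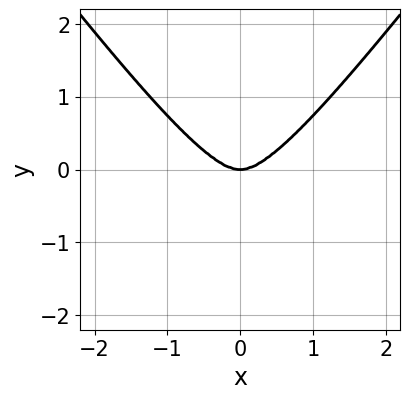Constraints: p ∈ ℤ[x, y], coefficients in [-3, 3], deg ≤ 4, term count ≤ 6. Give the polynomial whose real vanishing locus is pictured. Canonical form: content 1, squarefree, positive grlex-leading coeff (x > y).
3*x^4 - y^4 - 2*x^2*y - 3*y^3

1. deg p = 4.
2. Symmetries: mirror symmetry x ↦ −x ⇒ only even powers of x.
3. Against the integer gridlines: one x-axis crossing is at x = 0; one y-axis crossing is at y = 0.
4. Matching integer coefficients to the picture gives p.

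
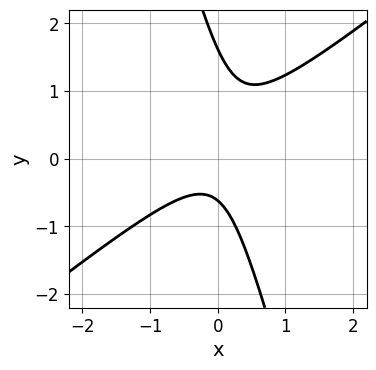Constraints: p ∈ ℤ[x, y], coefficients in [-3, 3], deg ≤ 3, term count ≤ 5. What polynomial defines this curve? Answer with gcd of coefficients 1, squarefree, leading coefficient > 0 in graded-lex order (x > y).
3*x^2 - 3*x*y - y^2 + y + 1

deg p = 2.
From the axis intercepts and sections: it misses every integer gridline on the x-axis.
Matching integer coefficients to the picture gives p.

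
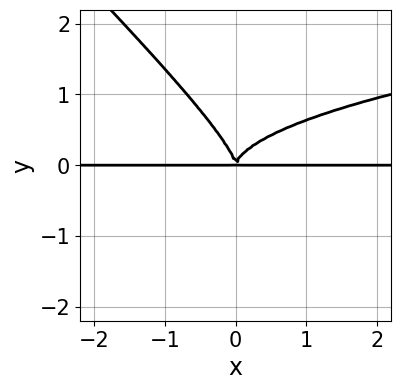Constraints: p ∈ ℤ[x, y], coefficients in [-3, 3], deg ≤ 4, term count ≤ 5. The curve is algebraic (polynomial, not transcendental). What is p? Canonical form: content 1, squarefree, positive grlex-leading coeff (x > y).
The degree is 4 — a generic line meets the curve in up to 4 points.
From the visible intercepts: every point of the x-axis in the box is on the curve.
These observations pin down the coefficients.

3*x*y^3 + 3*y^4 - 2*x^2*y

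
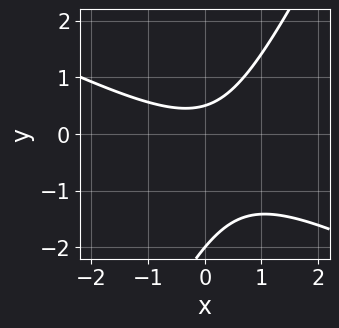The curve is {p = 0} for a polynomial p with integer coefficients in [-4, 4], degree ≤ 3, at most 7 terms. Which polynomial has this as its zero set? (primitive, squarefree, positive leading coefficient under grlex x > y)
2*x^2 + 3*x*y - 2*y^2 - 3*y + 2

(a) Degree: the shape is more complex than any degree-1 curve, so deg p = 2.
(b) Reading off the gridlines: the curve avoids every integer x-axis point in the box; it meets the y-axis at y = -2 (among the integer gridlines).
(c) Together with the visible shape, these determine p as stated.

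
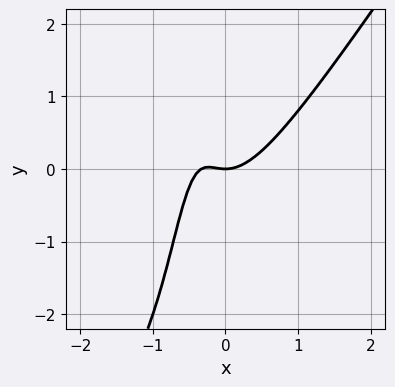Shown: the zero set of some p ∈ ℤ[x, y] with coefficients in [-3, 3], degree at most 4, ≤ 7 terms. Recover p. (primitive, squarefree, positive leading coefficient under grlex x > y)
(a) The degree is 3 — no degree-2 curve has this shape.
(b) Reading off the gridlines: it crosses the x-axis at the gridline x = 0; it meets the y-axis at y = 0 (among the integer gridlines).
(c) Fitting integer coefficients to these (and the overall shape) gives p.

3*x^3 - 2*x^2*y + x^2 - 2*x*y - y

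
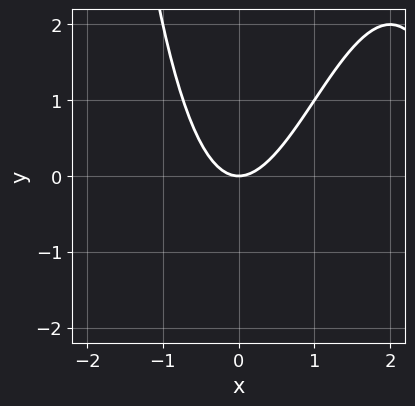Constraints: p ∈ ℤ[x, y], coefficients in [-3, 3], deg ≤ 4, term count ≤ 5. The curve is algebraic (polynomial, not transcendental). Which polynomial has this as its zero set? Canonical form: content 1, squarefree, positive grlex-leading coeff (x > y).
x^3 - 3*x^2 + 2*y

1. Degree: the shape is more complex than any degree-2 curve, so deg p = 3.
2. Observable constraints: one y-axis crossing is at y = 0; it meets the x-axis at x = 0 (among the integer gridlines).
3. The integer polynomial consistent with all of this is the stated p.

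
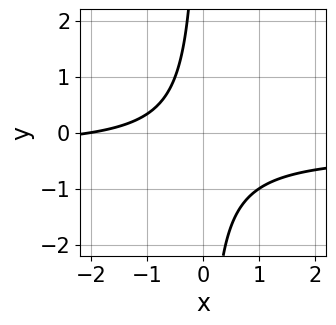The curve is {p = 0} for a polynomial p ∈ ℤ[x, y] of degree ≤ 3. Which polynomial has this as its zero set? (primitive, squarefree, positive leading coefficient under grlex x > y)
3*x*y + x + 2

(a) Degree: the shape is more complex than any degree-1 curve, so deg p = 2.
(b) From the visible intercepts: it meets the x-axis at x = -2 (among the integer gridlines); the curve avoids every integer y-axis point in the box.
(c) Fitting integer coefficients to these (and the overall shape) gives p.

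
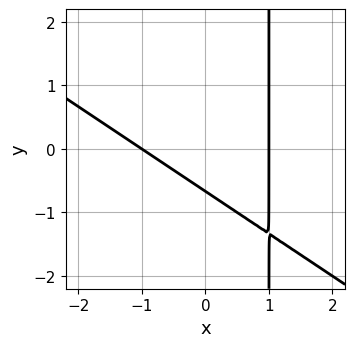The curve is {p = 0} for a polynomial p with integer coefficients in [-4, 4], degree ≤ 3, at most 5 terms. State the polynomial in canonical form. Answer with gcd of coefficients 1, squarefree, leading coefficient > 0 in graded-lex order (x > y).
2*x^2 + 3*x*y - 3*y - 2

First, degree: a generic line meets the curve in up to 2 points, so deg p = 2.
Next, observable constraints: among the integer gridlines, it crosses the x-axis at x ∈ {-1, 1}.
Finally, matching integer coefficients to the picture gives p.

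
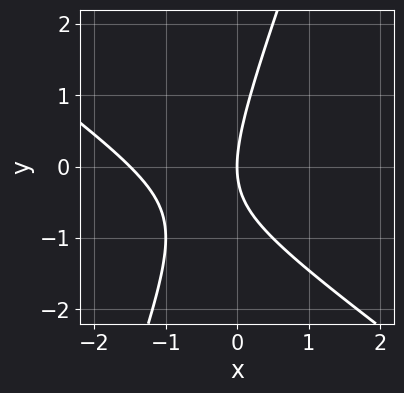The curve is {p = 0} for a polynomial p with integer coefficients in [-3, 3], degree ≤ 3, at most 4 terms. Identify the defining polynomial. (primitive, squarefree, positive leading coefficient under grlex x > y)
2*x^2 + 2*x*y - y^2 + 3*x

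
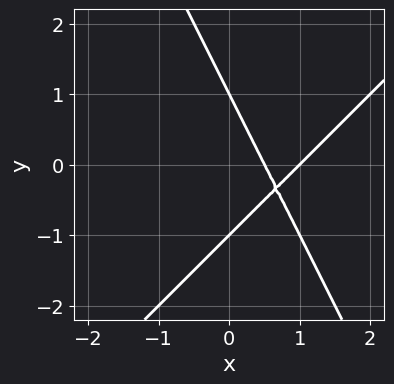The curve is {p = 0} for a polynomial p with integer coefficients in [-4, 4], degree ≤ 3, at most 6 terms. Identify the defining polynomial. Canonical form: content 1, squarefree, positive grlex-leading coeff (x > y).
2*x^2 - x*y - y^2 - 3*x + 1

First, the degree is 2 — the shape is more complex than any degree-1 curve.
Next, reading off the gridlines: the y-axis gridline crossings are at y ∈ {-1, 1}; one x-axis crossing is at x = 1.
Finally, the integer polynomial consistent with all of this is the stated p.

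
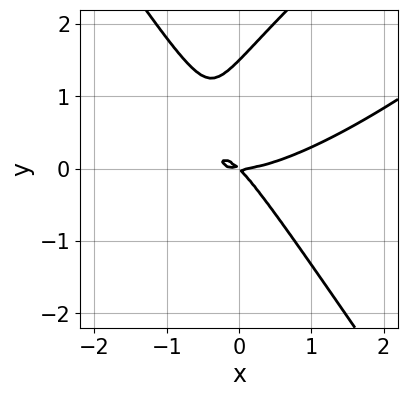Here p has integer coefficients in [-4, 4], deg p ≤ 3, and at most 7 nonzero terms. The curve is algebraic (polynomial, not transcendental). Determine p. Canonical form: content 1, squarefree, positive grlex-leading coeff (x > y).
2*x^3 - 3*x^2*y + 2*y^3 - 3*x*y - 3*y^2

Degree: a generic line meets the curve in up to 3 points, so deg p = 3.
From the axis intercepts and sections: one x-axis crossing is at x = 0; it meets the y-axis at y = 0 (among the integer gridlines).
The integer polynomial consistent with all of this is the stated p.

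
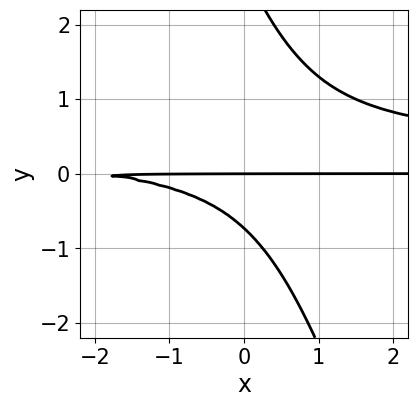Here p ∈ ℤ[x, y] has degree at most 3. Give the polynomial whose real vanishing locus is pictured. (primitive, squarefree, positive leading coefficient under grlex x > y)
deg p = 3. No degree-2 curve has this shape.
From the visible intercepts: it meets the y-axis at y = 0 (among the integer gridlines); every point of the x-axis in the box is on the curve.
Matching integer coefficients to the picture gives p.

3*x*y^2 + y^3 - x*y - 2*y^2 - 2*y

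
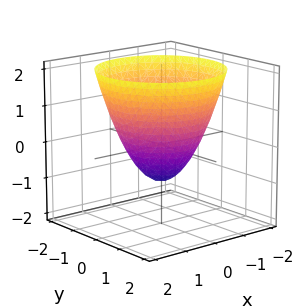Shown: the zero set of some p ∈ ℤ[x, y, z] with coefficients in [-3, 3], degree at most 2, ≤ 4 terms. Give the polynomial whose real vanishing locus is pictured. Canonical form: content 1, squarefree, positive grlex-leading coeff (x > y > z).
x^2 + y^2 - z - 1

Degree: the shape is more complex than any degree-1 surface, so deg p = 2.
By symmetry, the z-axis is an axis of rotation, so x and y enter only as x² + y².
From the visible intercepts: a circular section at z = 1 has radius between 1 and 2; the y-axis gridline crossings are at y ∈ {-1, 1}; it meets the z-axis at z = -1 (among the integer gridlines); among the integer gridlines, it crosses the x-axis at x ∈ {-1, 1}.
The integer polynomial consistent with all of this is the stated p.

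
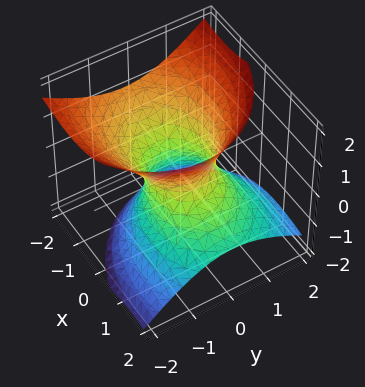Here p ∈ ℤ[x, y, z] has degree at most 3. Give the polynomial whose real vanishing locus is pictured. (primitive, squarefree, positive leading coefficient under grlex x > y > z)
2*x^2 + 3*x*z + 3*y^2 + y*z - 3*z^2 - 2

1. deg p = 2.
2. Checking where it meets the axes: among the integer gridlines, it crosses the x-axis at x ∈ {-1, 1}; it misses every integer gridline on the z-axis.
3. The integer polynomial consistent with all of this is the stated p.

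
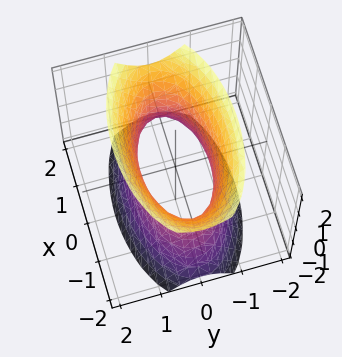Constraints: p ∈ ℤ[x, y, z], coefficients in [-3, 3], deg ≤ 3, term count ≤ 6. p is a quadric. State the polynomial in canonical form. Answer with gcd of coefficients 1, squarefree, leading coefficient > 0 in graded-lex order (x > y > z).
x^2 + 3*y^2 - z^2 - 2

The degree is 2 — one connected sheet with a waist; a quadric.
Symmetries: it's symmetric under z → −z, forcing even powers of z; mirror symmetry y ↦ −y ⇒ only even powers of y; mirror symmetry x ↦ −x ⇒ only even powers of x.
Against the integer gridlines: the surface avoids every integer z-axis point in the box.
Matching integer coefficients to the picture gives p.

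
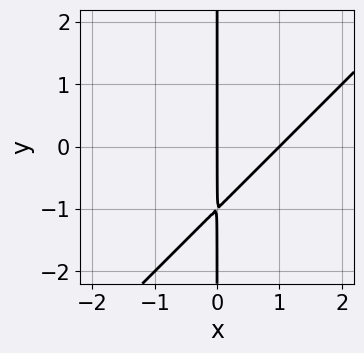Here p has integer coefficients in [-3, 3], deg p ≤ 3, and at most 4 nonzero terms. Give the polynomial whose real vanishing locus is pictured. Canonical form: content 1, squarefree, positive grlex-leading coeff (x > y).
First, degree: a generic line meets the curve in up to 2 points, so deg p = 2.
Then, from the visible intercepts: the x-axis gridline crossings are at x ∈ {0, 1}; every point of the y-axis in the box is on the curve.
Finally, assembling these constraints gives the stated polynomial.

x^2 - x*y - x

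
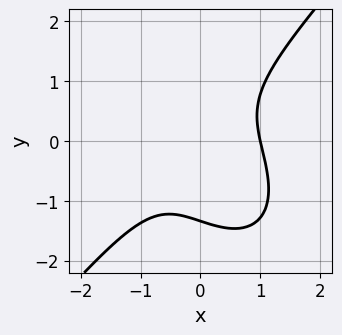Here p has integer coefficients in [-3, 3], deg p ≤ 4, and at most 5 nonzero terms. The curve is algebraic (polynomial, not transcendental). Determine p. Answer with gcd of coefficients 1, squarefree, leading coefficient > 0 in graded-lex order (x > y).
1. deg p = 3. The shape is more complex than any degree-2 curve.
2. Against the integer gridlines: it crosses the x-axis at the gridline x = 1.
3. These observations pin down the coefficients.

3*x^3 - 2*y^3 + 2*x*y - y^2 - 3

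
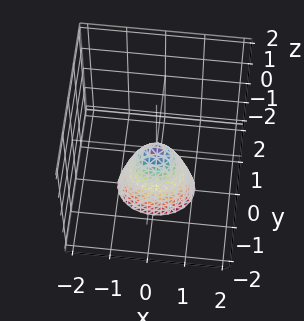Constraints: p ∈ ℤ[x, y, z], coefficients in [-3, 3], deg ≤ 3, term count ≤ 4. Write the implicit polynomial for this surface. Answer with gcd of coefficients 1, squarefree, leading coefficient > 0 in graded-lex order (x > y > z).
Degree: a paraboloid; a quadric, so deg p = 2.
Symmetries: the y ↦ −y reflection is a symmetry, so y appears only in even powers; mirror symmetry x ↦ −x ⇒ only even powers of x.
Observable constraints: one y-axis crossing is at y = 0; it crosses the z-axis at the gridline z = 0; one x-axis crossing is at x = 0.
Matching integer coefficients to the picture gives p.

2*x^2 + 3*y^2 + z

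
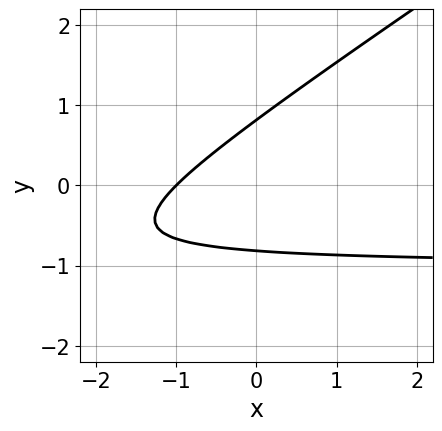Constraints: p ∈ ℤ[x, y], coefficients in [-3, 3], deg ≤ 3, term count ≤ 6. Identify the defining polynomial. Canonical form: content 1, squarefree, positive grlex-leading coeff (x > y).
The degree is 2 — the shape is more complex than any degree-1 curve.
Reading off the gridlines: one x-axis crossing is at x = -1.
Together with the visible shape, these determine p as stated.

2*x*y - 3*y^2 + 2*x + 2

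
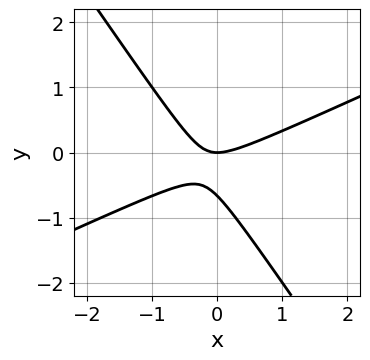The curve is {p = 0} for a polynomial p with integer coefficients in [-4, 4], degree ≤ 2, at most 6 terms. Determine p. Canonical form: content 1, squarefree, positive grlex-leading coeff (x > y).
1. Degree: a generic line meets the curve in up to 2 points, so deg p = 2.
2. From the visible intercepts: it meets the y-axis at y = 0 (among the integer gridlines); it meets the x-axis at x = 0 (among the integer gridlines).
3. Putting this together gives p.

2*x^2 - 3*x*y - 3*y^2 - 2*y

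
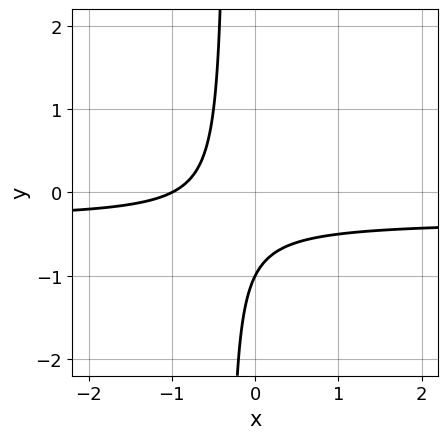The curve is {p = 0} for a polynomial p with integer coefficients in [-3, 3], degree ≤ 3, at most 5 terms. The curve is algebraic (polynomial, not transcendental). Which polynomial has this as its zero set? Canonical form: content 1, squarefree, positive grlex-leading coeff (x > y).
Degree: a generic line meets the curve in up to 2 points, so deg p = 2.
From the axis intercepts and sections: one x-axis crossing is at x = -1; it meets the y-axis at y = -1 (among the integer gridlines).
These observations pin down the coefficients.

3*x*y + x + y + 1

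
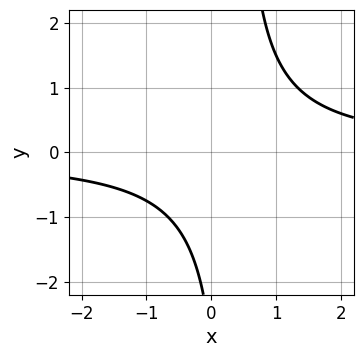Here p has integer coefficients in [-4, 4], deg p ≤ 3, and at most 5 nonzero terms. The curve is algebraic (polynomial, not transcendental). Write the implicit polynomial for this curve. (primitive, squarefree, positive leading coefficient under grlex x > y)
1. deg p = 2. No degree-1 curve has this shape.
2. Reading off the gridlines: the curve avoids every integer y-axis point in the box; the curve avoids every integer x-axis point in the box.
3. These observations pin down the coefficients.

3*x*y - y - 3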